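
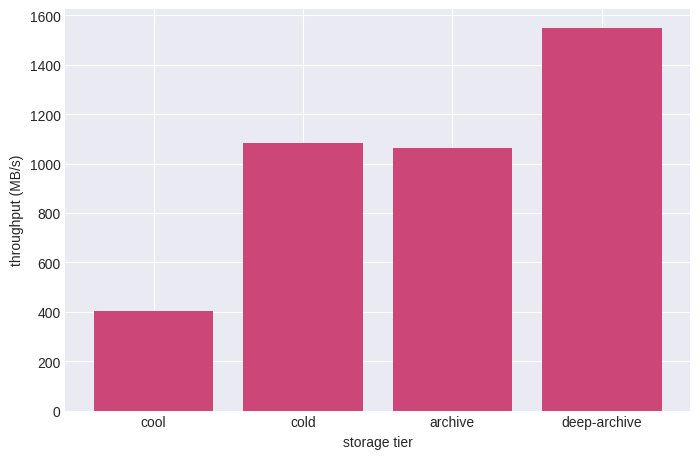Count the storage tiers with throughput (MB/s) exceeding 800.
3

Above 800: cold, archive, deep-archive.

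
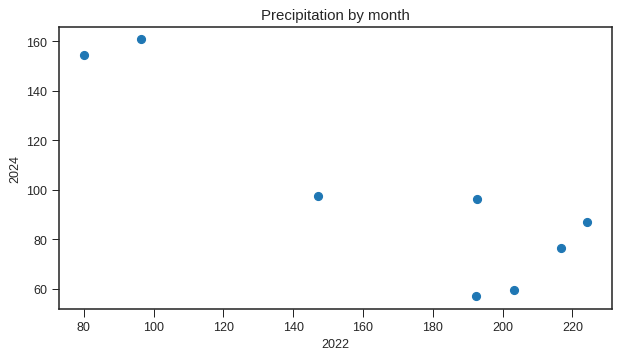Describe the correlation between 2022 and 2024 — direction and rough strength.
Points are negatively correlated; strong (|r| ≈ 0.9).

negative, strong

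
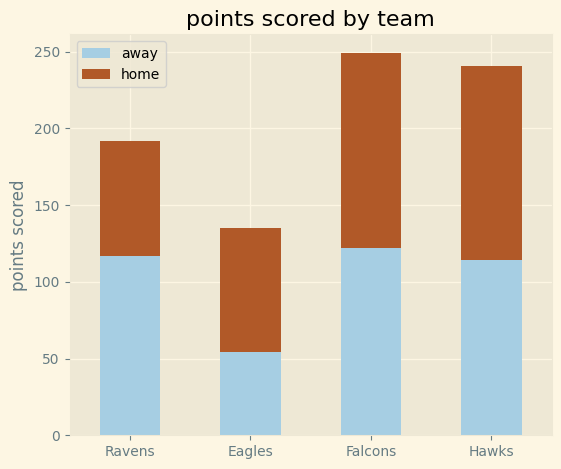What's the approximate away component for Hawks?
≈ 125

away top ≈ 125, bottom ≈ 0; segment ≈ 125.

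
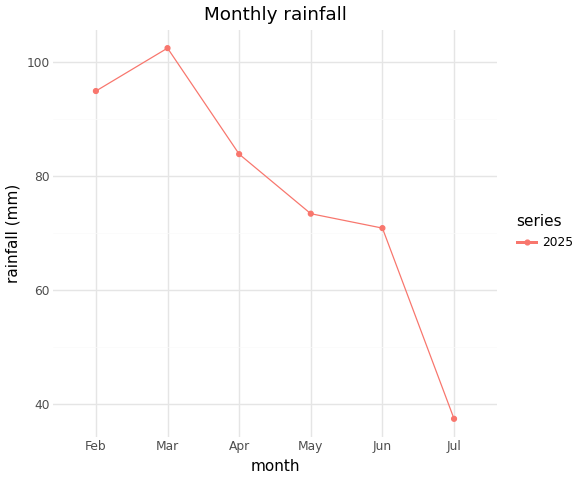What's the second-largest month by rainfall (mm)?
Top 3: Mar ≈ 100, Feb ≈ 90, Apr ≈ 80.

Feb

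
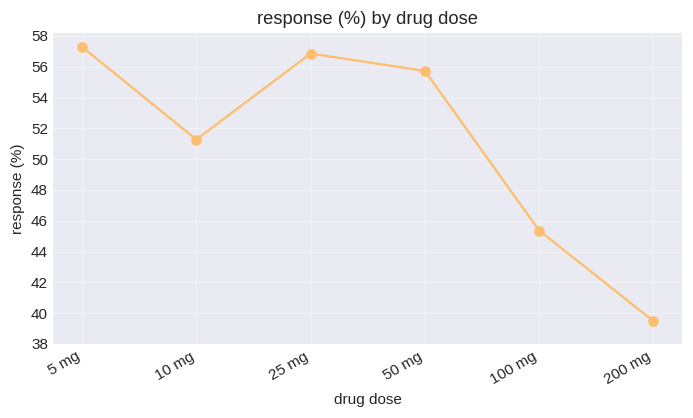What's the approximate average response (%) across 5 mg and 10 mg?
(58 + 52) / 2 ≈ 55.

≈ 55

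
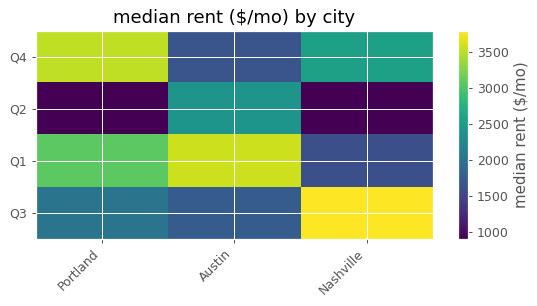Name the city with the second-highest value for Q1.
Top 3 for Q1: Austin ≈ 3500, Portland ≈ 3000, Nashville ≈ 1500.

Portland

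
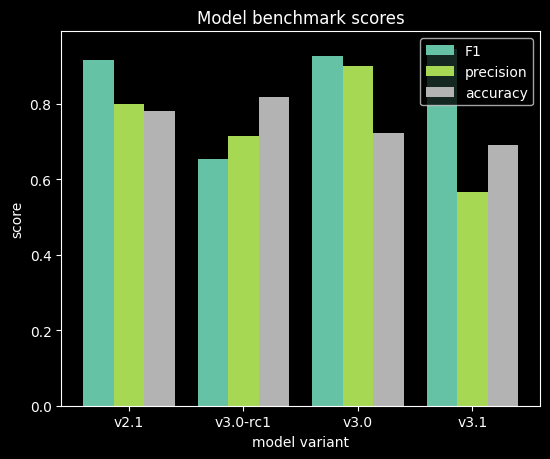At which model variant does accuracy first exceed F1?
v3.0-rc1

v2.1: accuracy ≈ 0.8 vs F1 ≈ 0.9 (not yet); v3.0-rc1: accuracy ≈ 0.8 vs F1 ≈ 0.7 (first crossover).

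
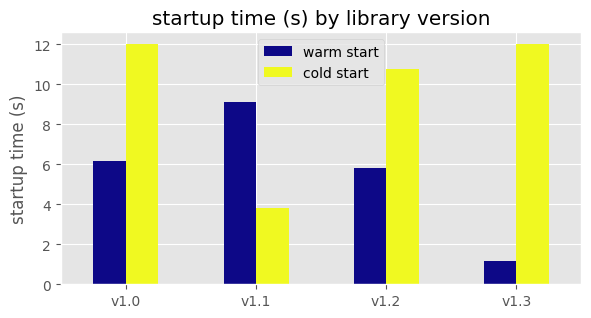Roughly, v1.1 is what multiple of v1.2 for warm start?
v1.1 ≈ 9, v1.2 ≈ 6; 9/6 ≈ 1.5.

≈ 1.5×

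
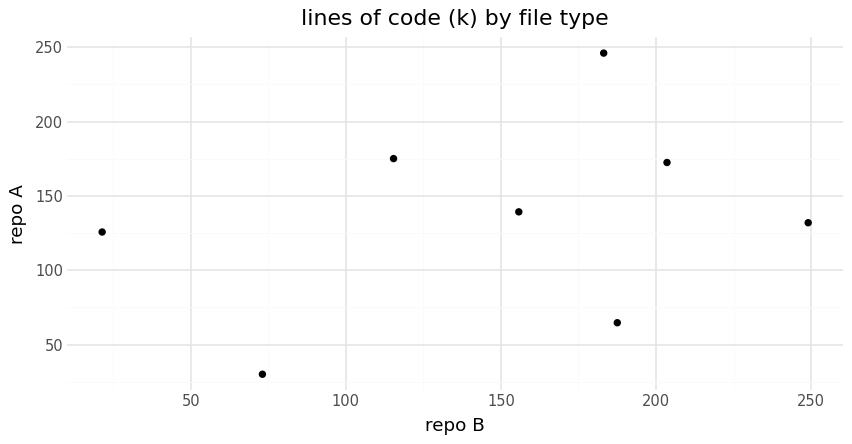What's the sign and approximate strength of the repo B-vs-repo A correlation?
positive, weak

Points are positively correlated; weak (|r| ≈ 0.3).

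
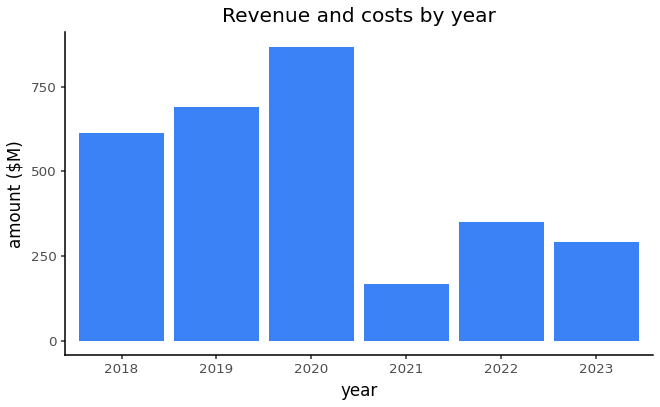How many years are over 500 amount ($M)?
Above 500: 2018, 2019, 2020.

3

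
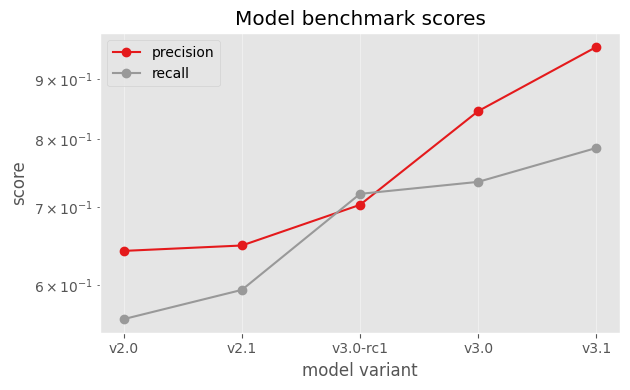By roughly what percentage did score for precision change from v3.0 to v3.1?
v3.0 ≈ 0.85, v3.1 ≈ 0.95; (0.95 − 0.85) / 0.85 ≈ +11.8%.

≈ +11.8%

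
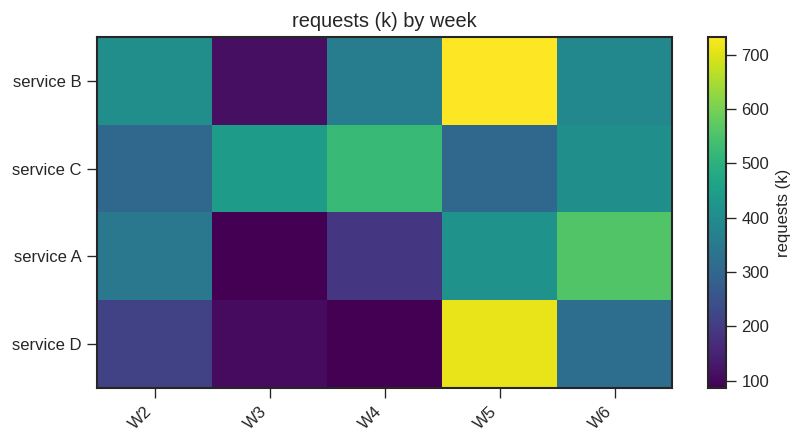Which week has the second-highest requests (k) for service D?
W6

Top 3 for service D: W5 ≈ 700, W6 ≈ 300, W2 ≈ 200.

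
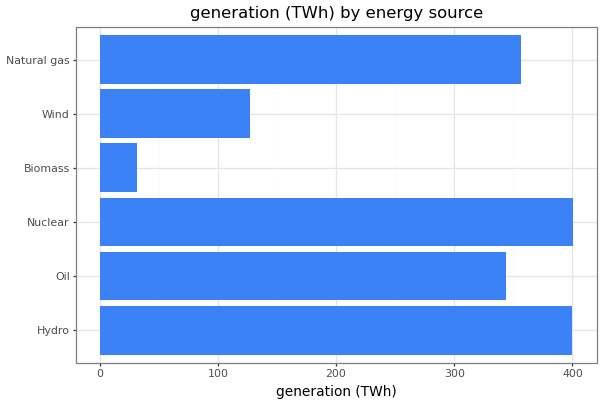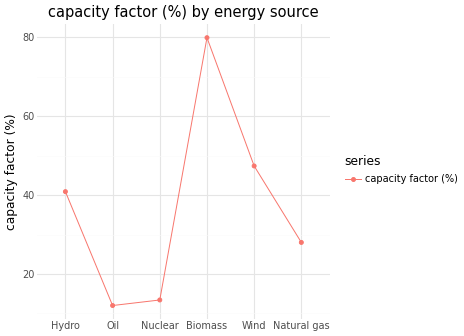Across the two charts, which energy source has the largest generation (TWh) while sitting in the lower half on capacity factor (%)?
Nuclear

Chart 2 median capacity factor (%) ≈ 30; below-median energy sources: Oil, Nuclear, Natural gas. Among those, Nuclear has the highest generation (TWh) (≈ 400).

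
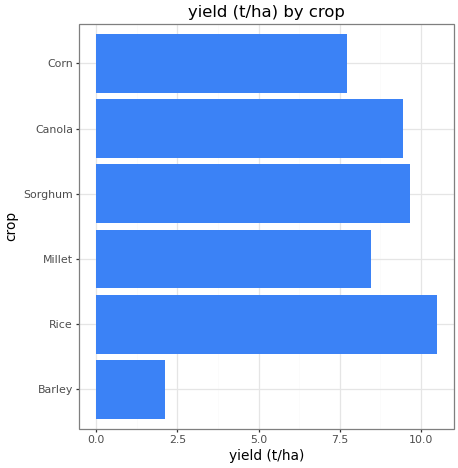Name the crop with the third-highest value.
Top 4: Rice ≈ 11, Sorghum ≈ 10, Canola ≈ 9, Millet ≈ 8.

Canola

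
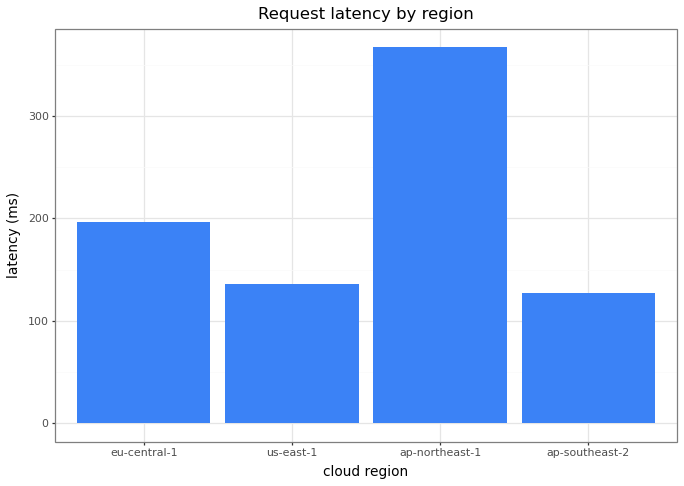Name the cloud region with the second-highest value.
eu-central-1

Top 3: ap-northeast-1 ≈ 350, eu-central-1 ≈ 200, us-east-1 ≈ 150.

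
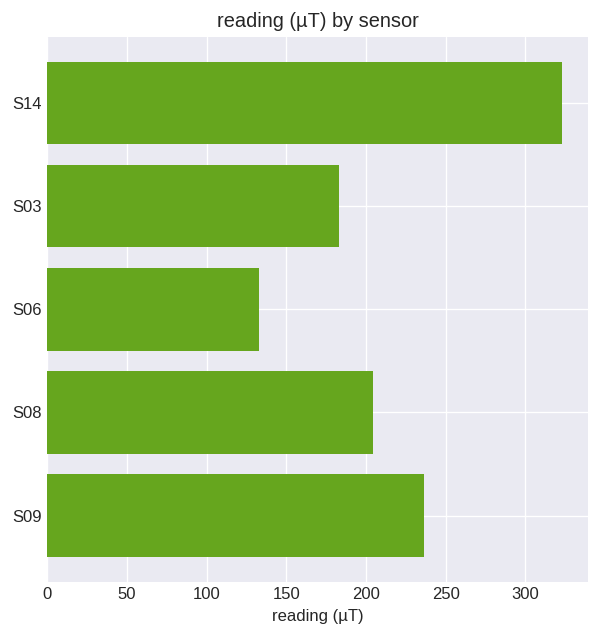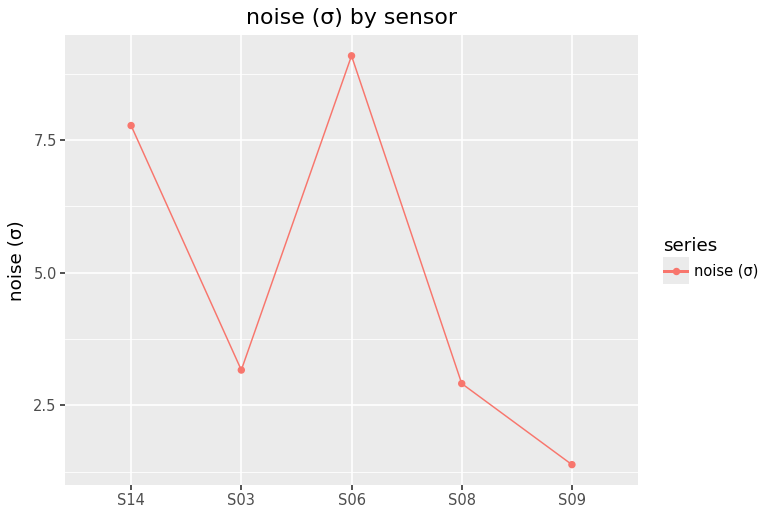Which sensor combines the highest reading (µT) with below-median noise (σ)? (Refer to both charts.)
Chart 2 median noise (σ) ≈ 3; below-median sensors: S08, S09. Among those, S09 has the highest reading (µT) (≈ 250).

S09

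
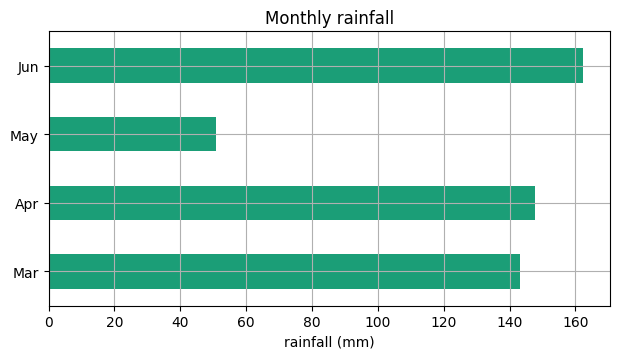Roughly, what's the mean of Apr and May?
≈ 100

(140 + 60) / 2 ≈ 100.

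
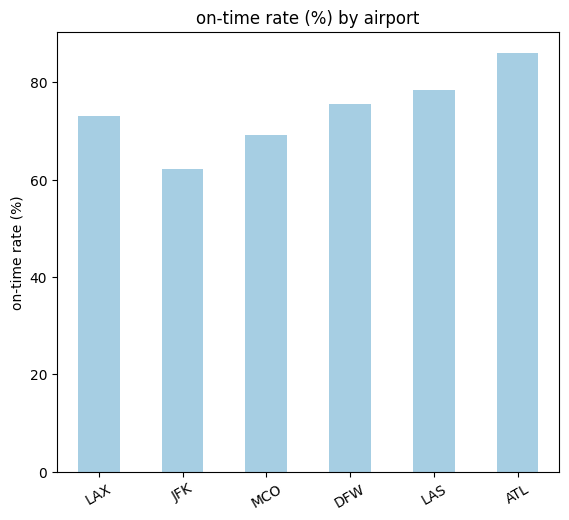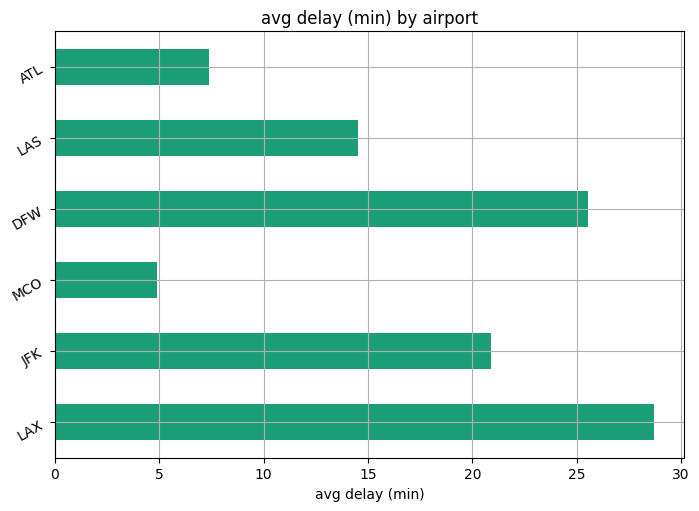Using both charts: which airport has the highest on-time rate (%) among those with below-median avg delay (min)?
Chart 2 median avg delay (min) ≈ 20; below-median airports: MCO, LAS, ATL. Among those, ATL has the highest on-time rate (%) (≈ 90).

ATL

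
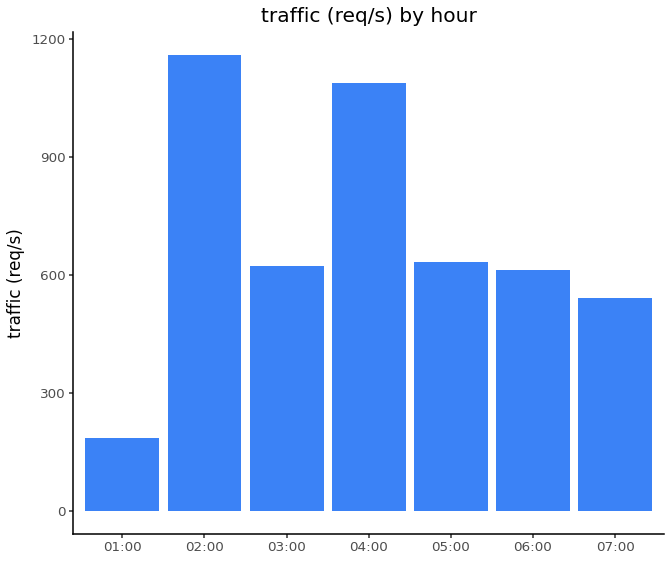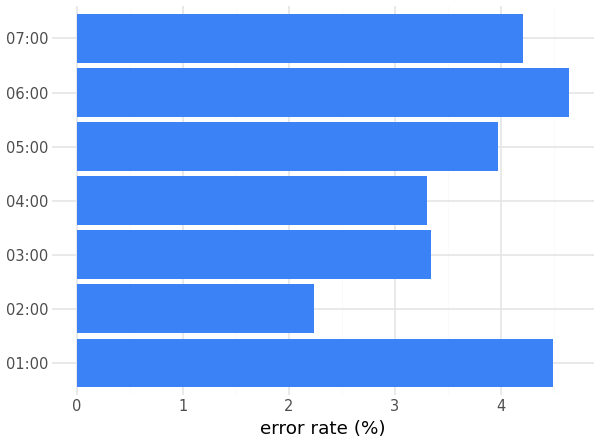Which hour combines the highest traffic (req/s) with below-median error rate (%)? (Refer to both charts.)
Chart 2 median error rate (%) ≈ 4; below-median hours: 02:00, 03:00, 04:00. Among those, 02:00 has the highest traffic (req/s) (≈ 1200).

02:00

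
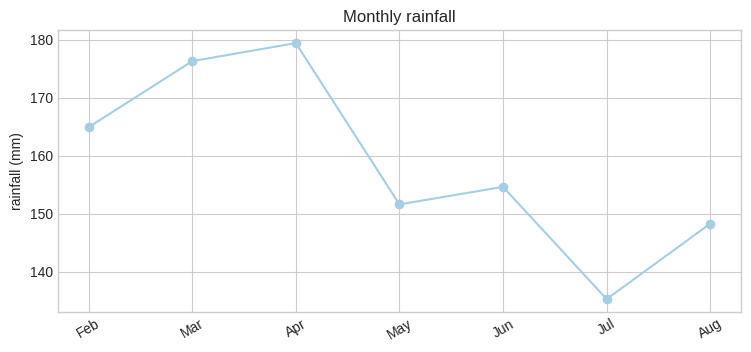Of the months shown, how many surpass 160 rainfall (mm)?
Above 160: Feb, Mar, Apr.

3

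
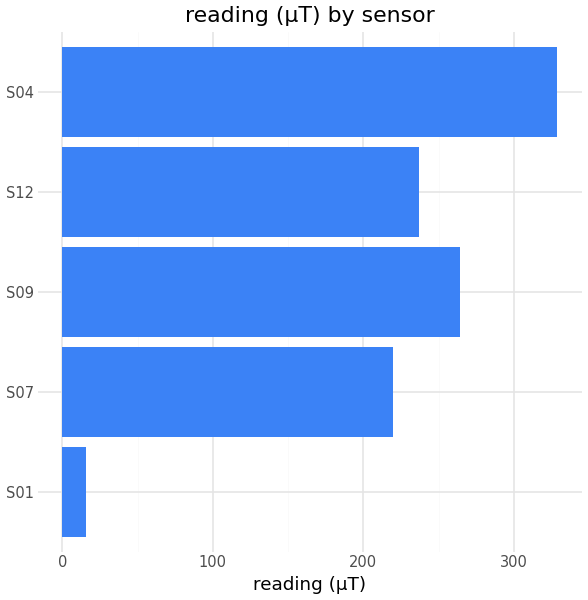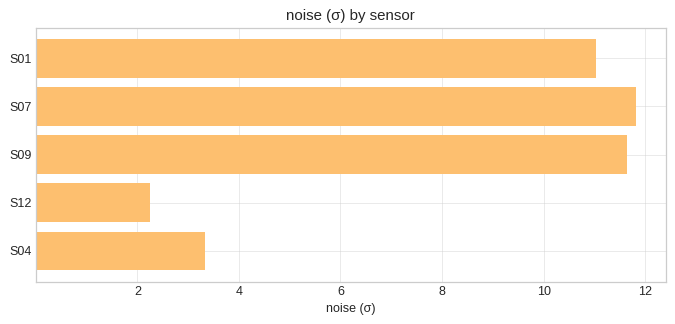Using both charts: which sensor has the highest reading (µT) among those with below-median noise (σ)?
S04

Chart 2 median noise (σ) ≈ 12; below-median sensors: S12, S04. Among those, S04 has the highest reading (µT) (≈ 350).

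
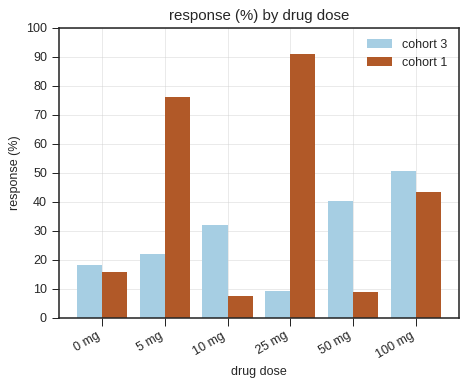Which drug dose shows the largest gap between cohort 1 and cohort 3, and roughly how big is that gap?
25 mg, ≈ 80 %

25 mg: cohort 1 ≈ 90, cohort 3 ≈ 10 → gap ≈ 80. Next-largest (5 mg) is only ≈ 60.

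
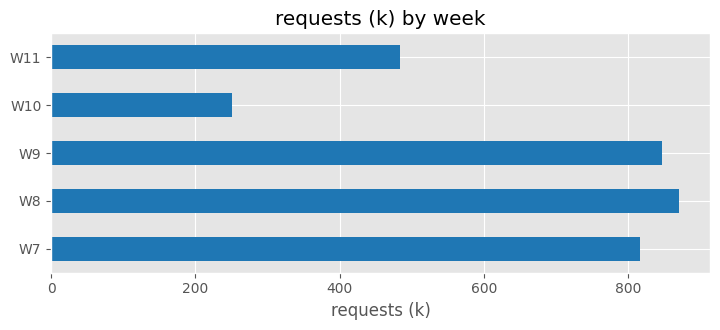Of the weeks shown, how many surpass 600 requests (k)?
3

Above 600: W7, W8, W9.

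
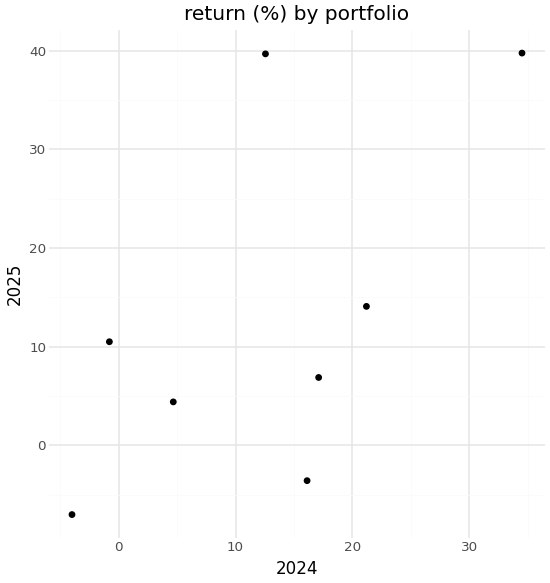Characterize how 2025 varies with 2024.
positive, moderate

Points are positively correlated; moderate (|r| ≈ 0.6).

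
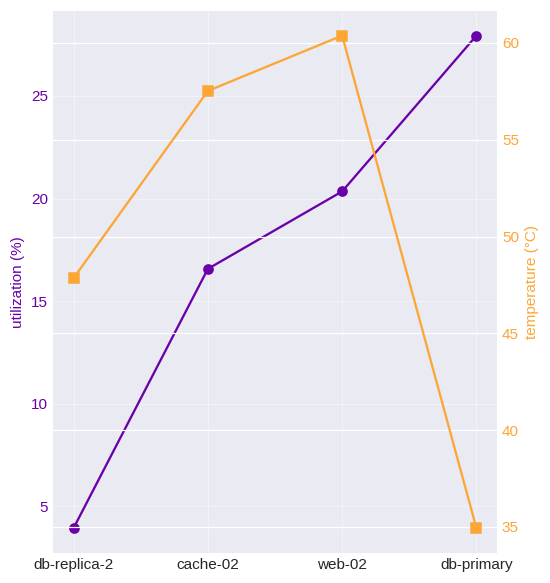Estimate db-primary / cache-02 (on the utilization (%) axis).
db-primary ≈ 28, cache-02 ≈ 16; 28/16 ≈ 1.75.

≈ 1.75×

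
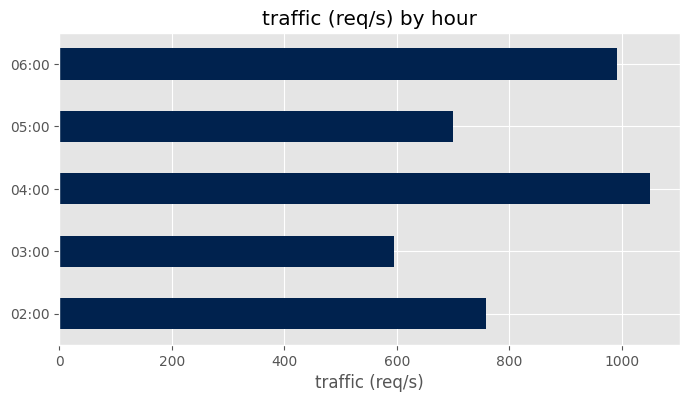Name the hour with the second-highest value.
Top 3: 04:00 ≈ 1100, 06:00 ≈ 1000, 02:00 ≈ 800.

06:00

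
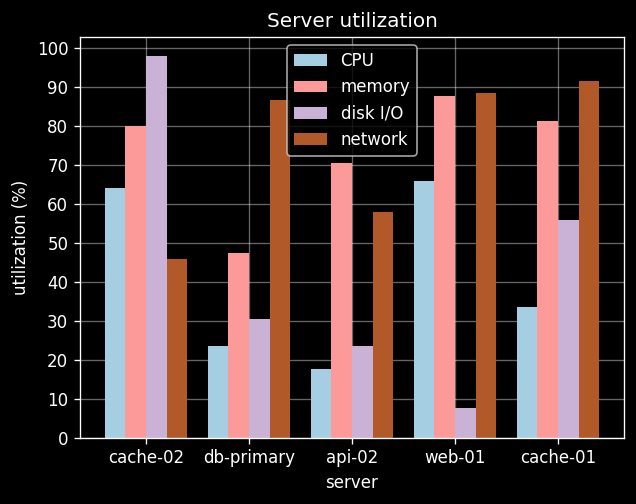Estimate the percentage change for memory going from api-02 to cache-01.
≈ +14.3%

api-02 ≈ 70, cache-01 ≈ 80; (80 − 70) / 70 ≈ +14.3%.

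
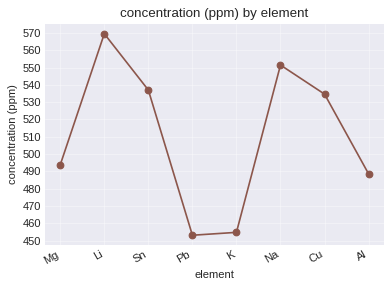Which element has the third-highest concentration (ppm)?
Sn

Top 4: Li ≈ 570, Na ≈ 550, Sn ≈ 540, Cu ≈ 530.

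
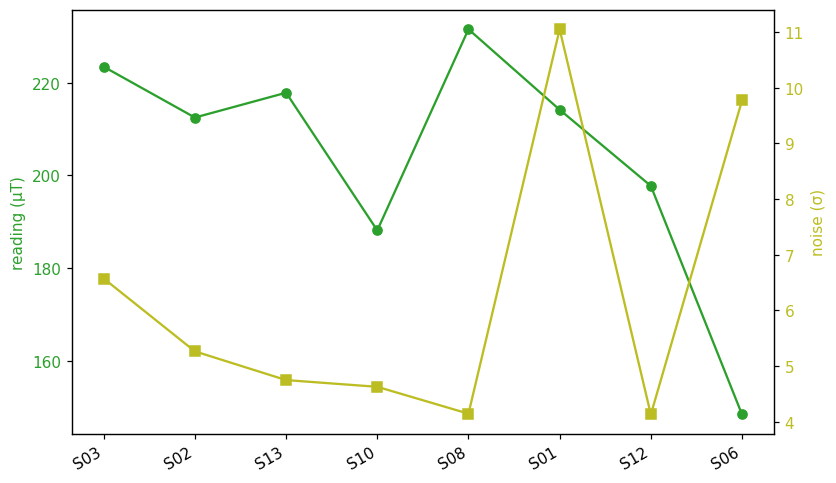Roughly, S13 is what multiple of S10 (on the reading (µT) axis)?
S13 ≈ 220, S10 ≈ 190; 220/190 ≈ 1.16.

≈ 1.16×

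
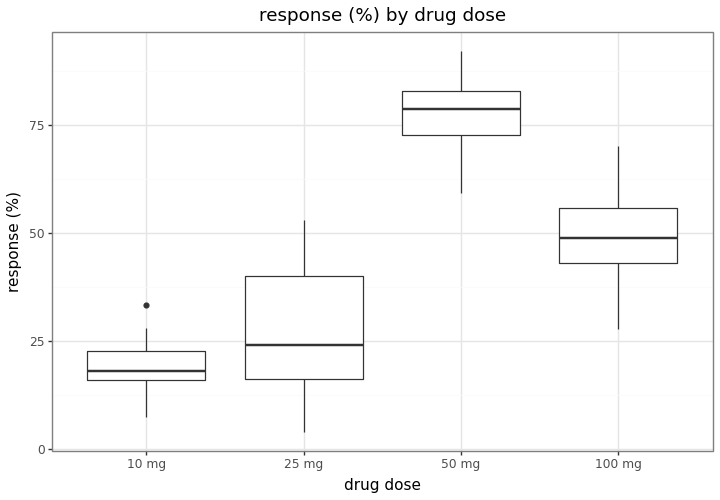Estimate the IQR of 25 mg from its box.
Q3 ≈ 40, Q1 ≈ 20; IQR ≈ 20.

≈ 20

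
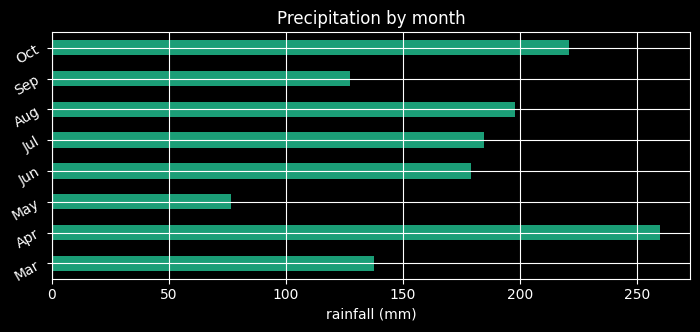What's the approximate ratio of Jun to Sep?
Jun ≈ 175, Sep ≈ 125; 175/125 ≈ 1.4.

≈ 1.4×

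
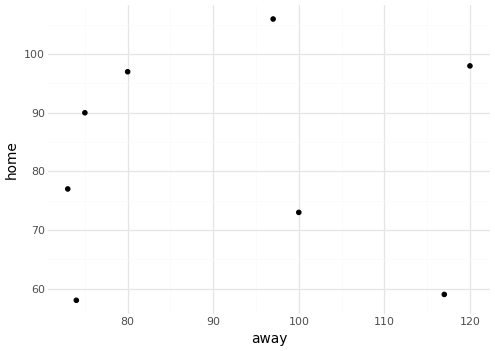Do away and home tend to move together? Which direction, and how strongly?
no clear correlation

Points are roughly uncorrelated; weak (|r| ≈ 0.1).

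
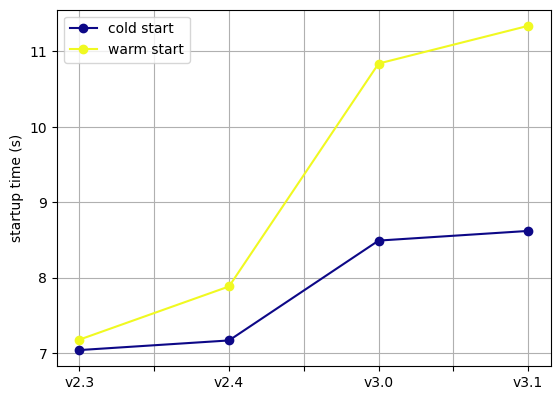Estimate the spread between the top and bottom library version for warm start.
Max v3.1 ≈ 11.5, min v2.3 ≈ 7.0; range ≈ 4.5.

≈ 4.5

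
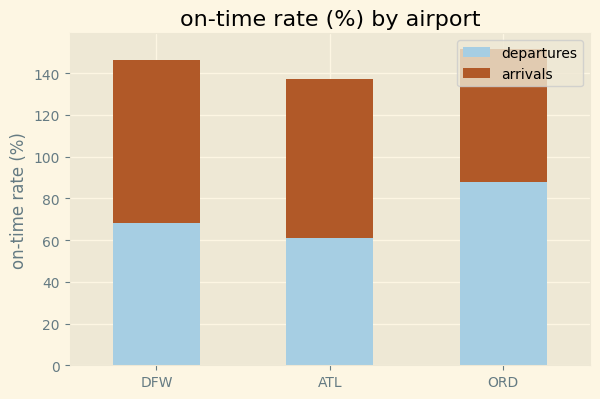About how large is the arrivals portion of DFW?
≈ 80

arrivals top ≈ 140, bottom ≈ 60; segment ≈ 80.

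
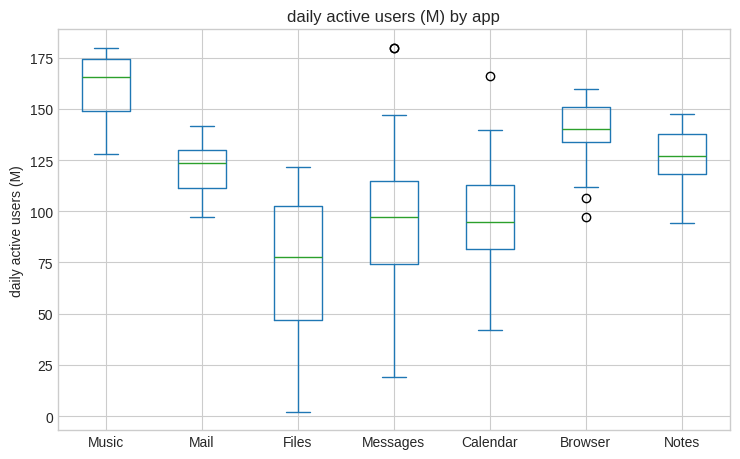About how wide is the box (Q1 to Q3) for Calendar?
≈ 30

Q3 ≈ 110, Q1 ≈ 80; IQR ≈ 30.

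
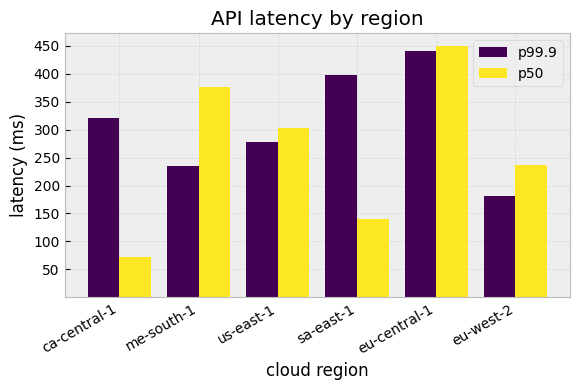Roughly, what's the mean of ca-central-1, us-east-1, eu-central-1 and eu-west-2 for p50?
≈ 262

(50 + 300 + 450 + 250) / 4 ≈ 262.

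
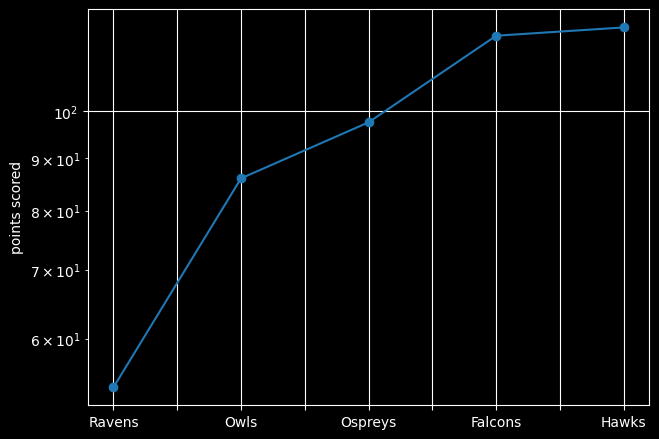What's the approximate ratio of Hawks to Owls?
Hawks ≈ 120, Owls ≈ 90; 120/90 ≈ 1.33.

≈ 1.33×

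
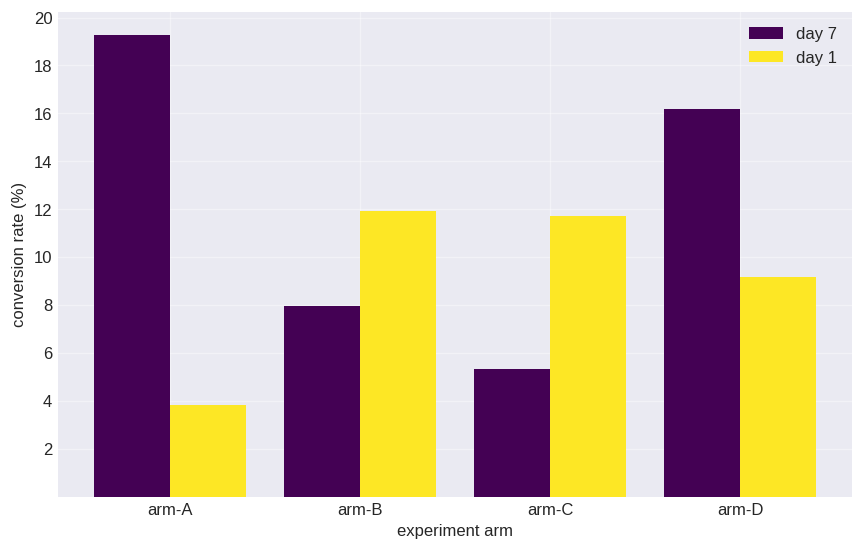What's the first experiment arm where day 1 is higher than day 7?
arm-A: day 1 ≈ 4 vs day 7 ≈ 20 (not yet); arm-B: day 1 ≈ 12 vs day 7 ≈ 8 (first crossover).

arm-B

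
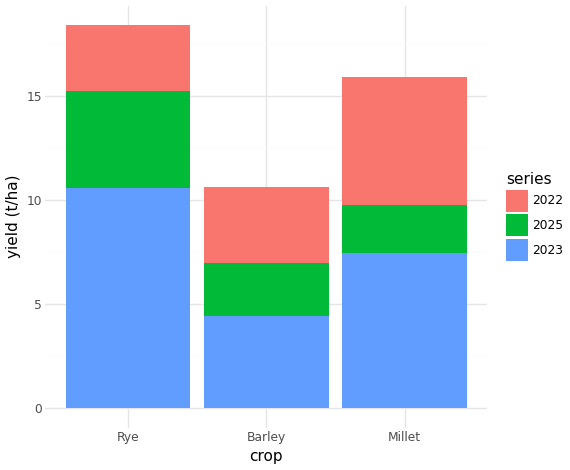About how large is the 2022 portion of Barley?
2022 top ≈ 10, bottom ≈ 6; segment ≈ 4.

≈ 4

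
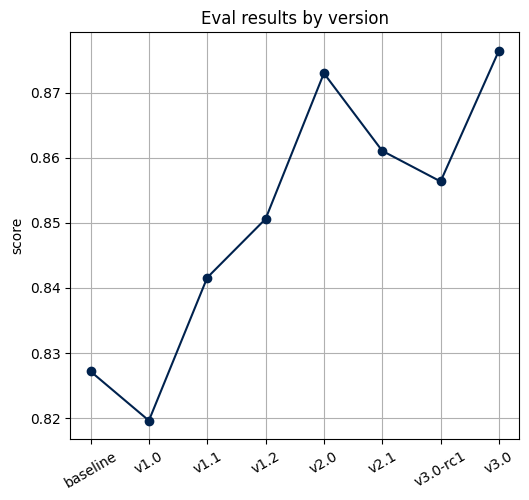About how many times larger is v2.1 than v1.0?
≈ 1.05×

v2.1 ≈ 0.86, v1.0 ≈ 0.82; 0.86/0.82 ≈ 1.05.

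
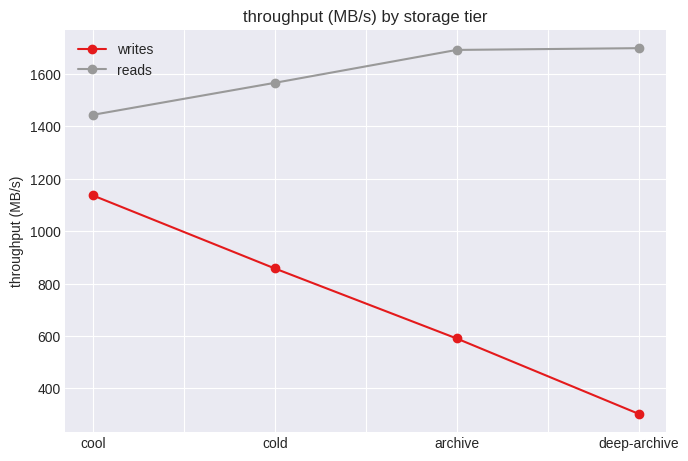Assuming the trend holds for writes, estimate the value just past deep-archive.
≈ 200

Last three: 800, 600, 400 → slope ≈ -200/step → next ≈ 200.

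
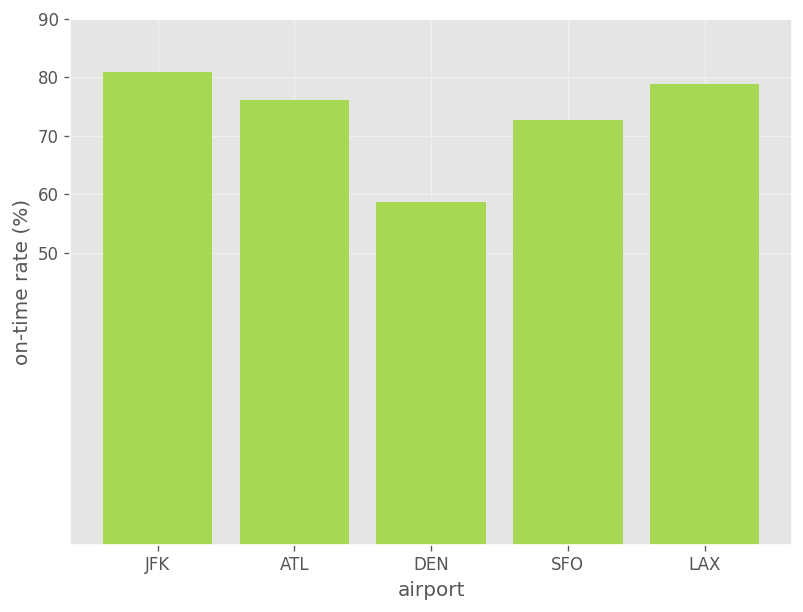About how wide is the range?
≈ 20

Max JFK ≈ 80, min DEN ≈ 60; range ≈ 20.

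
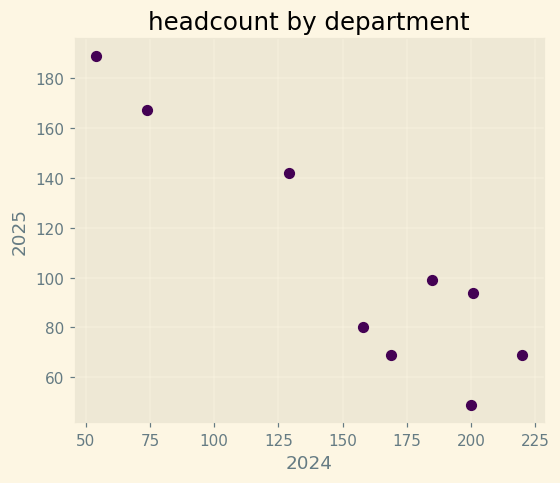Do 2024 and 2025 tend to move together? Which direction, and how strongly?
Points are negatively correlated; strong (|r| ≈ 0.9).

negative, strong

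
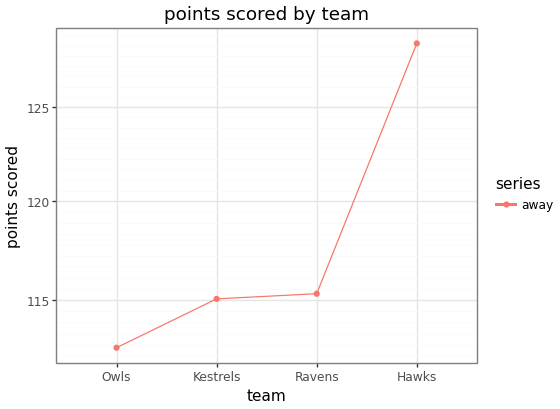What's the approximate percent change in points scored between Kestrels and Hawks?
≈ +10.3%

Kestrels ≈ 116, Hawks ≈ 128; (128 − 116) / 116 ≈ +10.3%.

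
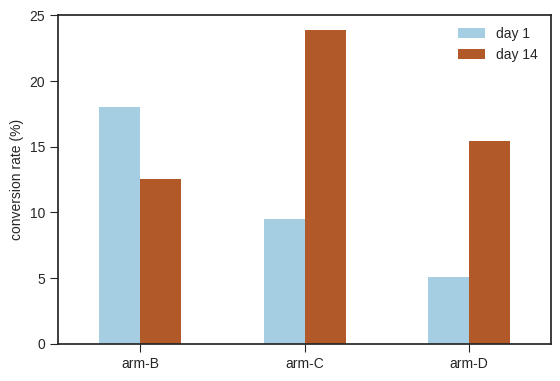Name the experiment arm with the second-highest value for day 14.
Top 3 for day 14: arm-C ≈ 24, arm-D ≈ 16, arm-B ≈ 12.

arm-D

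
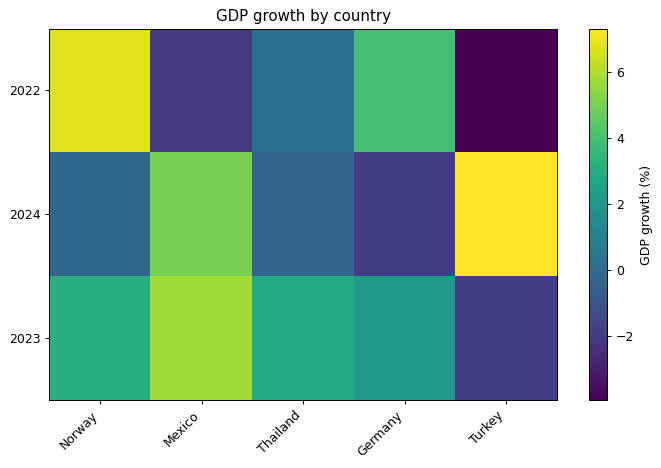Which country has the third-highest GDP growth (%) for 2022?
Thailand

Top 4 for 2022: Norway ≈ 7, Germany ≈ 4, Thailand ≈ 0, Mexico ≈ -2.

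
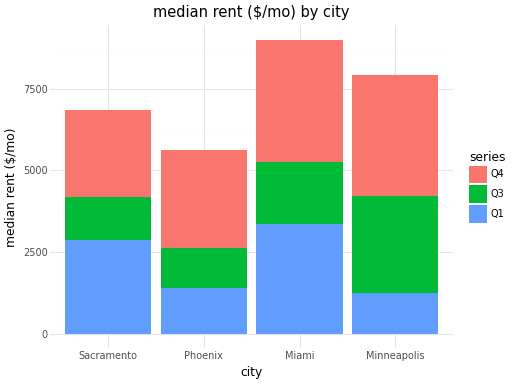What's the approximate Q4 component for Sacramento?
Q4 top ≈ 7000, bottom ≈ 4000; segment ≈ 3000.

≈ 3000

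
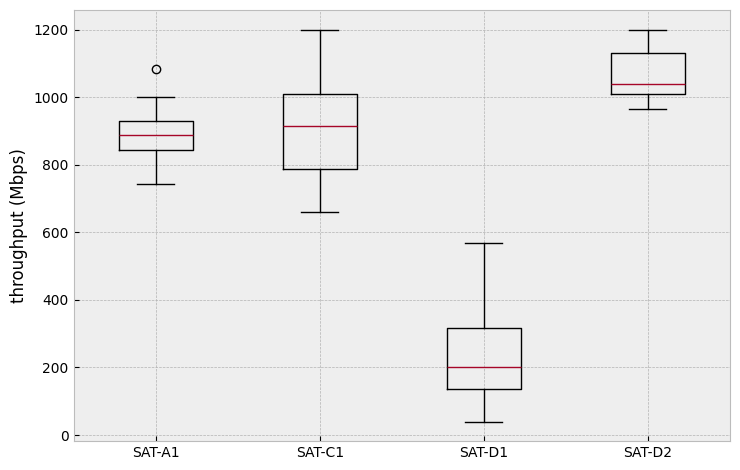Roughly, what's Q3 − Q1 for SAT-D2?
≈ 100

Q3 ≈ 1100, Q1 ≈ 1000; IQR ≈ 100.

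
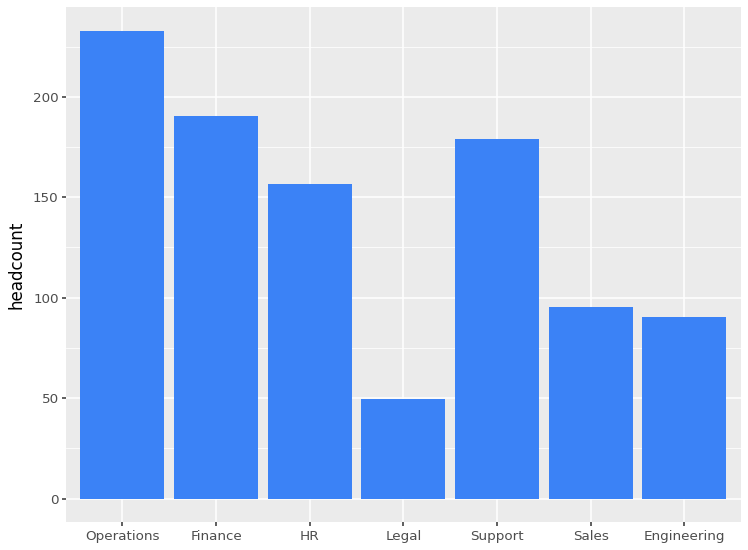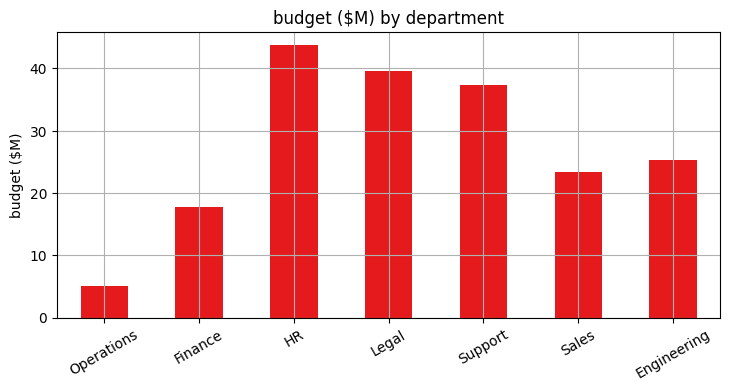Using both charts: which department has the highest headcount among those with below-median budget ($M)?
Chart 2 median budget ($M) ≈ 25; below-median departments: Operations, Finance, Sales. Among those, Operations has the highest headcount (≈ 225).

Operations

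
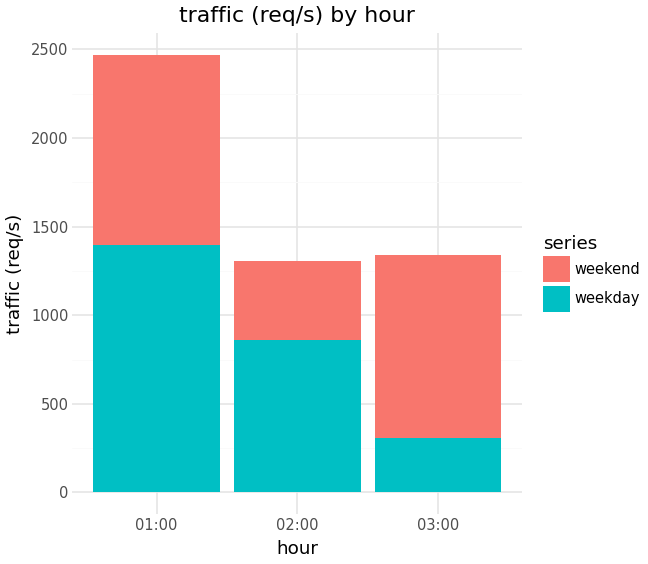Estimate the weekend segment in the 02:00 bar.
weekend top ≈ 1500, bottom ≈ 1000; segment ≈ 500.

≈ 500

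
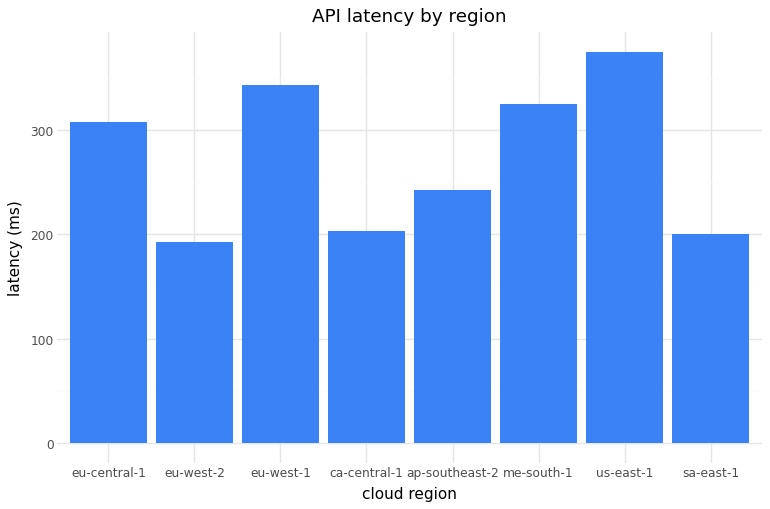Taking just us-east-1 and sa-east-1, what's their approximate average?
(350 + 200) / 2 ≈ 275.

≈ 275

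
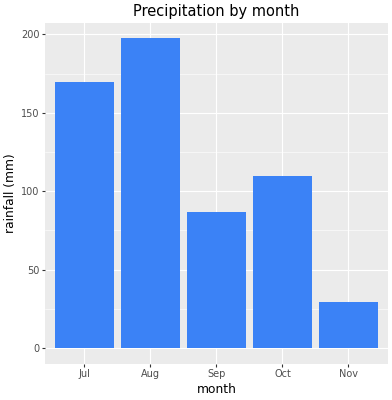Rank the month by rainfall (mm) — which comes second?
Jul

Top 3: Aug ≈ 200, Jul ≈ 160, Oct ≈ 100.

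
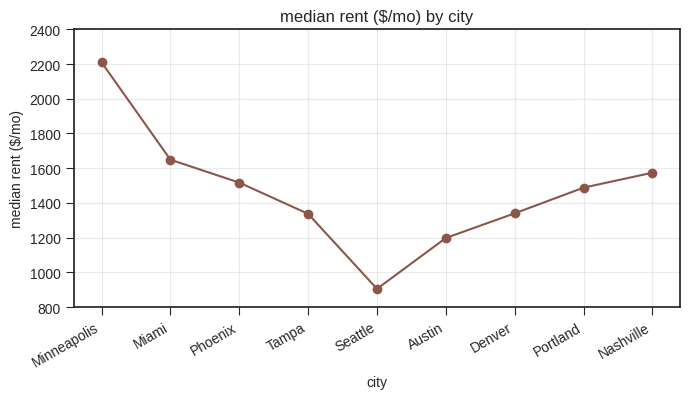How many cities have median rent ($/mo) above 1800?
Above 1800: Minneapolis.

1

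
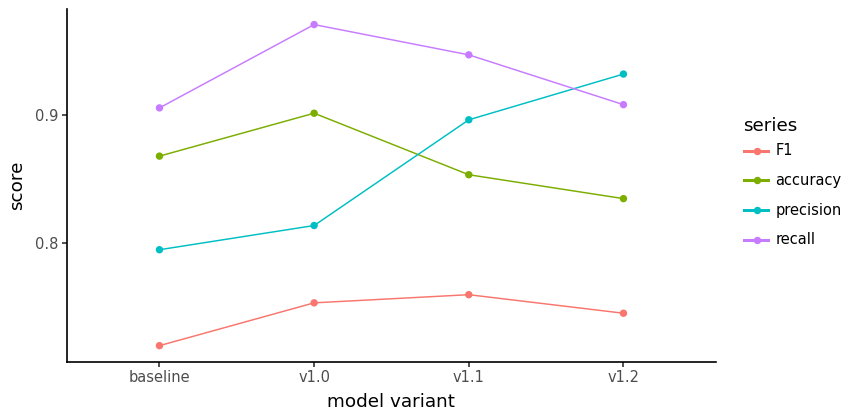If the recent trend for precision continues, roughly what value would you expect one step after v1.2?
≈ 1.025

Last three: 0.80, 0.90, 0.95 → slope ≈ 0.075/step → next ≈ 1.025.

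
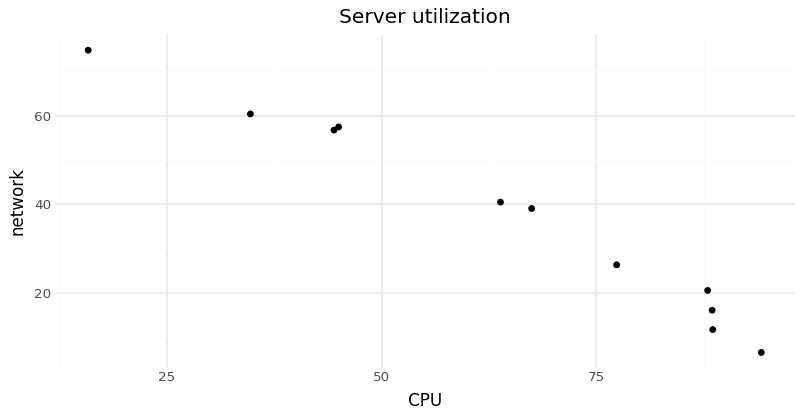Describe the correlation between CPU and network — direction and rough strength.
negative, strong

Points are negatively correlated; strong (|r| ≈ 1.0).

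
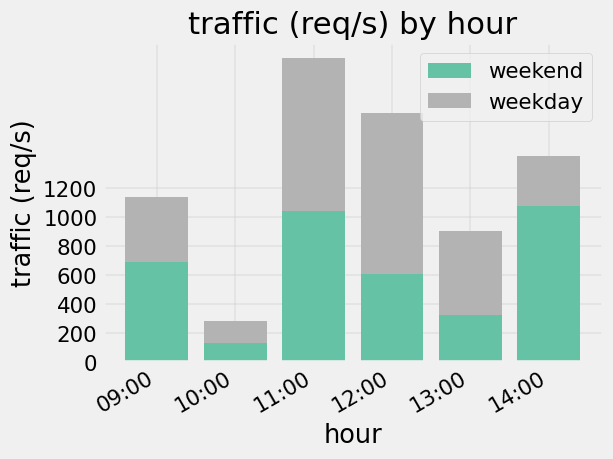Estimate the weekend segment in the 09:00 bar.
≈ 600

weekend top ≈ 600, bottom ≈ 0; segment ≈ 600.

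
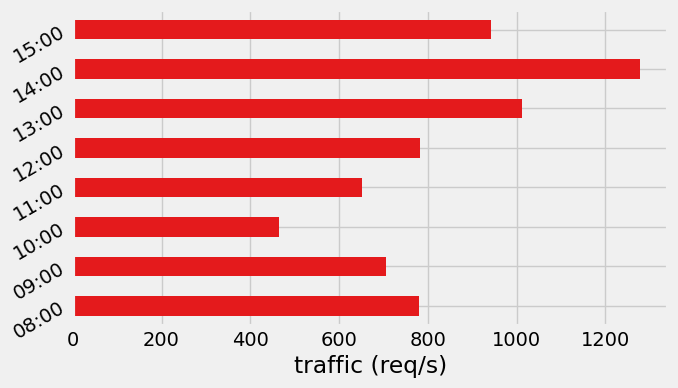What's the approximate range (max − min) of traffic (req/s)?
≈ 800

Max 14:00 ≈ 1200, min 10:00 ≈ 400; range ≈ 800.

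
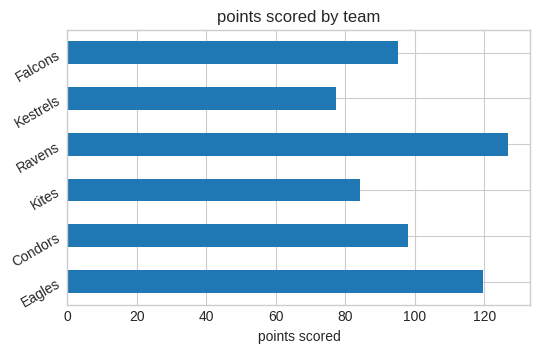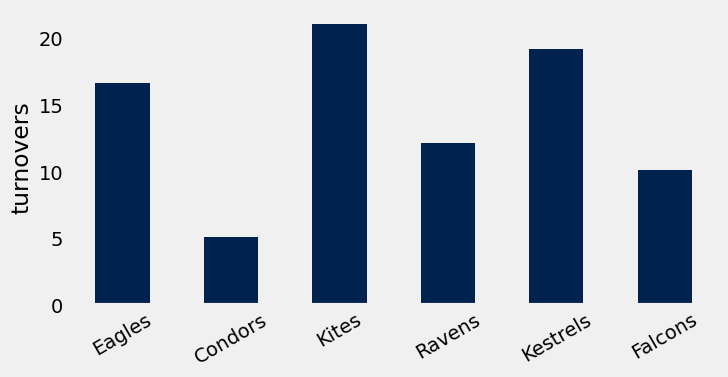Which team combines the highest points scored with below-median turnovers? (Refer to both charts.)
Ravens

Chart 2 median turnovers ≈ 14; below-median teams: Condors, Ravens, Falcons. Among those, Ravens has the highest points scored (≈ 120).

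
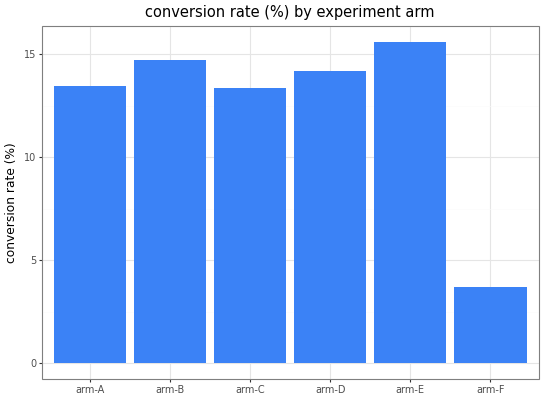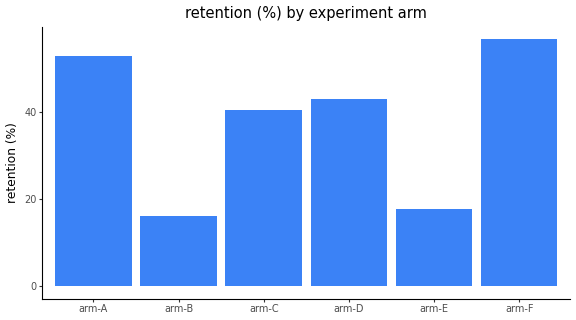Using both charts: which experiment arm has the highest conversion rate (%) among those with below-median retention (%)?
arm-E

Chart 2 median retention (%) ≈ 40; below-median experiment arms: arm-B, arm-C, arm-E. Among those, arm-E has the highest conversion rate (%) (≈ 16).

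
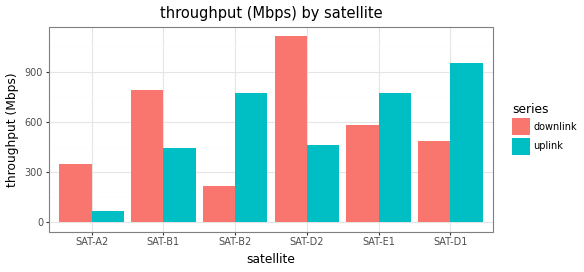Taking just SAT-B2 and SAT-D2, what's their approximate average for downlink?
(200 + 1100) / 2 ≈ 650.

≈ 650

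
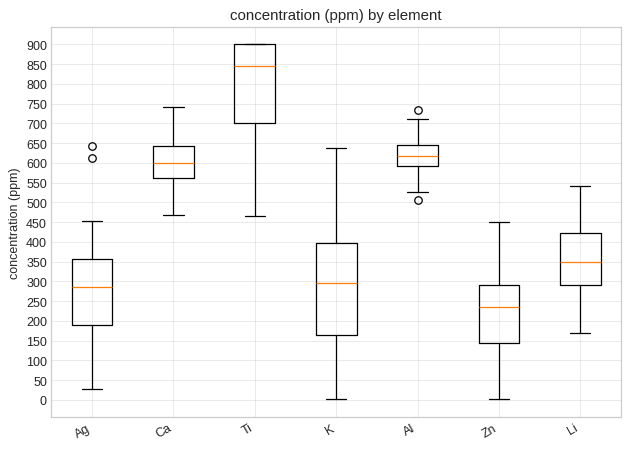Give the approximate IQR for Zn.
≈ 150

Q3 ≈ 300, Q1 ≈ 150; IQR ≈ 150.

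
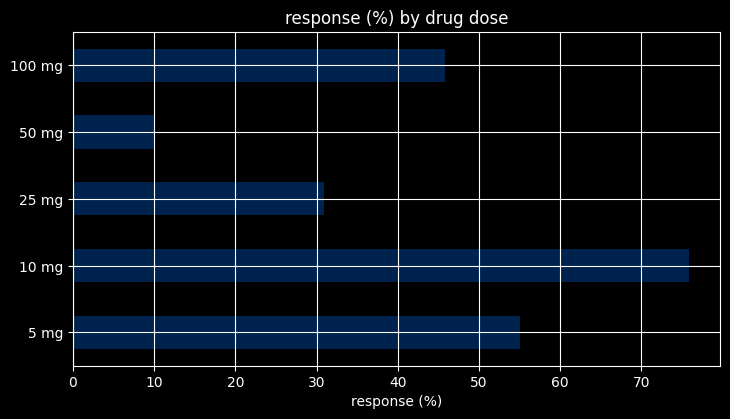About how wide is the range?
Max 10 mg ≈ 80, min 50 mg ≈ 10; range ≈ 70.

≈ 70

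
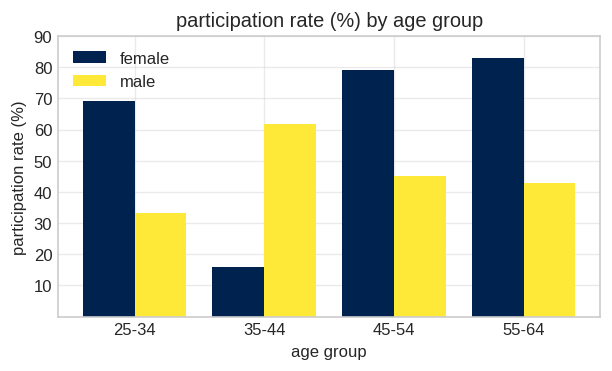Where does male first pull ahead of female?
35-44

25-34: male ≈ 30 vs female ≈ 70 (not yet); 35-44: male ≈ 60 vs female ≈ 20 (first crossover).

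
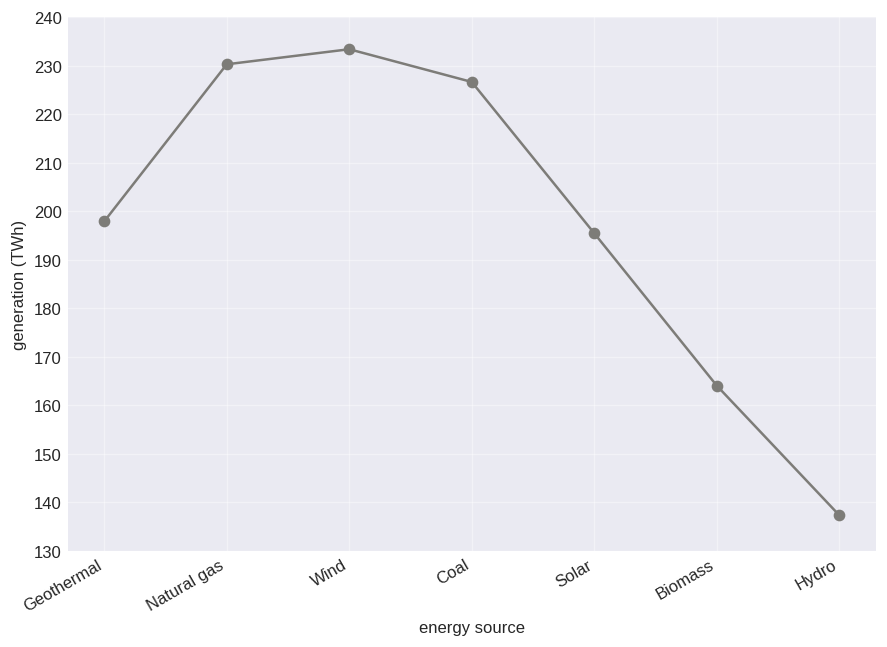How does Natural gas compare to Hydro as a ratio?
Natural gas ≈ 230, Hydro ≈ 140; 230/140 ≈ 1.64.

≈ 1.64×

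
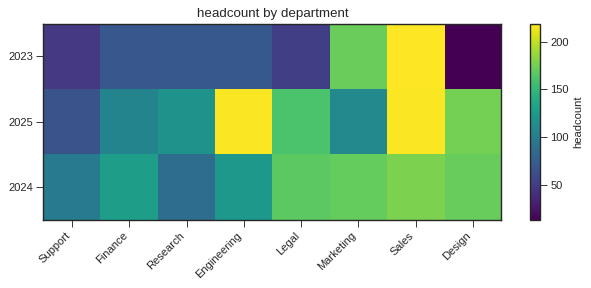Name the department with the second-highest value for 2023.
Marketing

Top 3 for 2023: Sales ≈ 220, Marketing ≈ 180, Engineering ≈ 80.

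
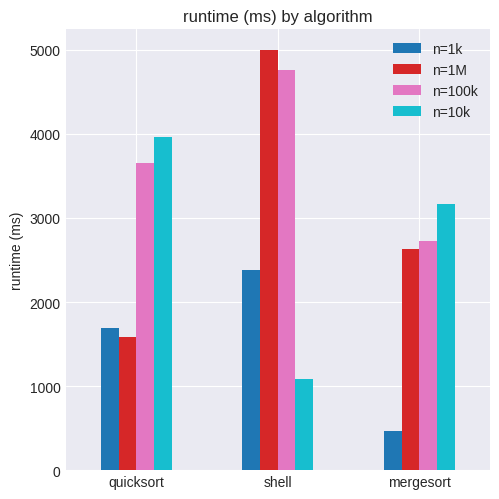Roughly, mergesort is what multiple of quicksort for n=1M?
≈ 1.67×

mergesort ≈ 2500, quicksort ≈ 1500; 2500/1500 ≈ 1.67.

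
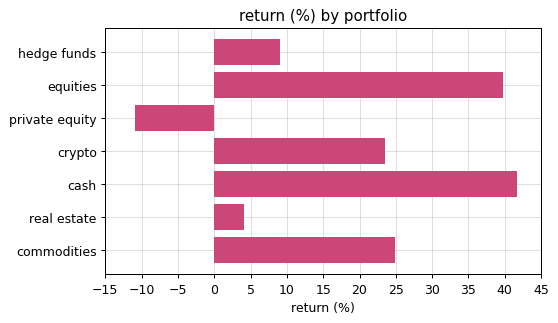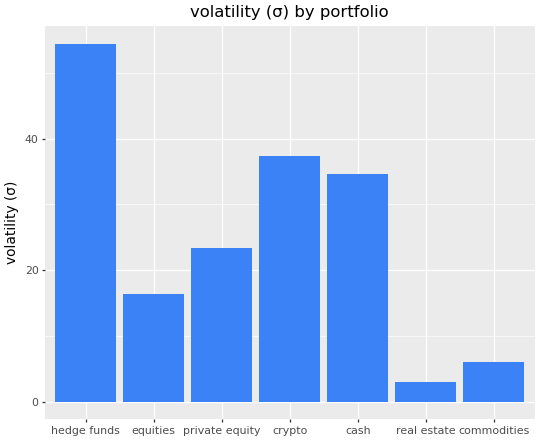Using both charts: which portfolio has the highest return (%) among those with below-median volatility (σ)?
Chart 2 median volatility (σ) ≈ 25; below-median portfolios: equities, real estate, commodities. Among those, equities has the highest return (%) (≈ 40).

equities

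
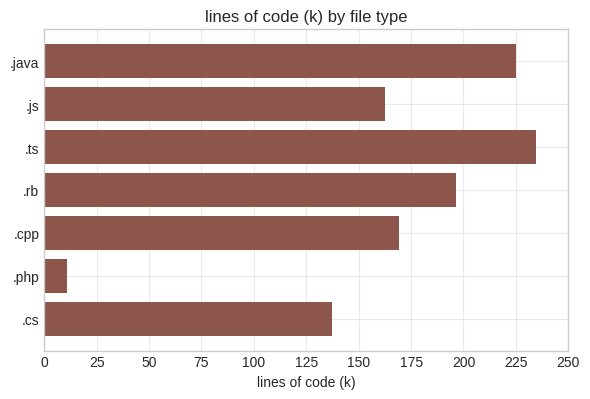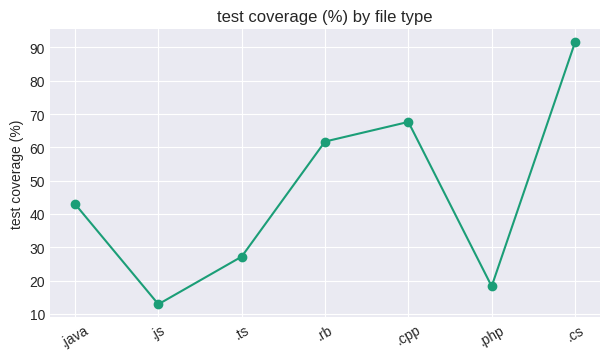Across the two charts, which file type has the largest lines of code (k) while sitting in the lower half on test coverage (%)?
.ts

Chart 2 median test coverage (%) ≈ 40; below-median file types: .js, .ts, .php. Among those, .ts has the highest lines of code (k) (≈ 225).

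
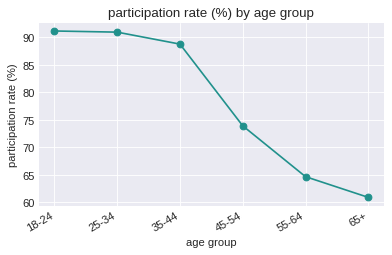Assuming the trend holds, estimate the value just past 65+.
Last three: 75, 65, 60 → slope ≈ -7.5/step → next ≈ 52.5.

≈ 52.5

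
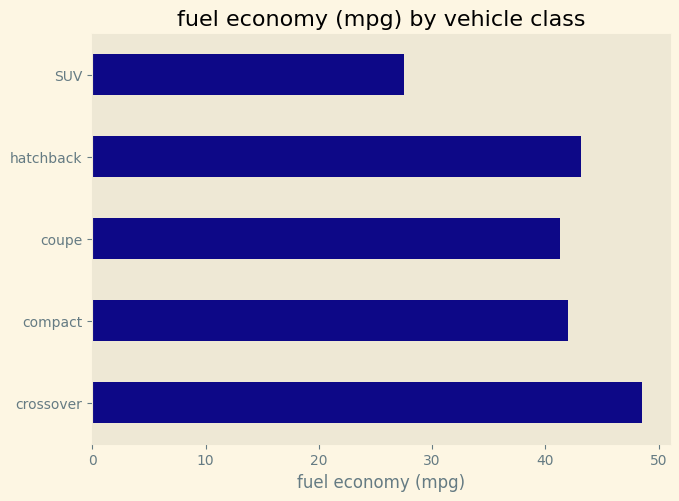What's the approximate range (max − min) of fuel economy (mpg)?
Max crossover ≈ 50, min SUV ≈ 25; range ≈ 25.

≈ 25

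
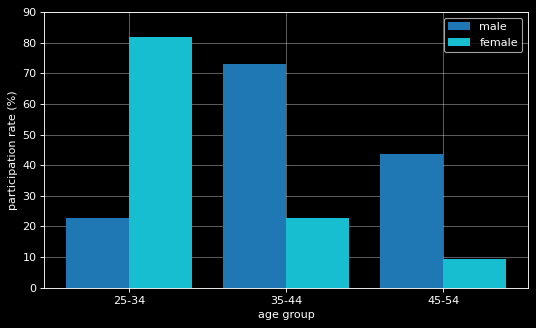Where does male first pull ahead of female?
35-44

25-34: male ≈ 20 vs female ≈ 80 (not yet); 35-44: male ≈ 70 vs female ≈ 20 (first crossover).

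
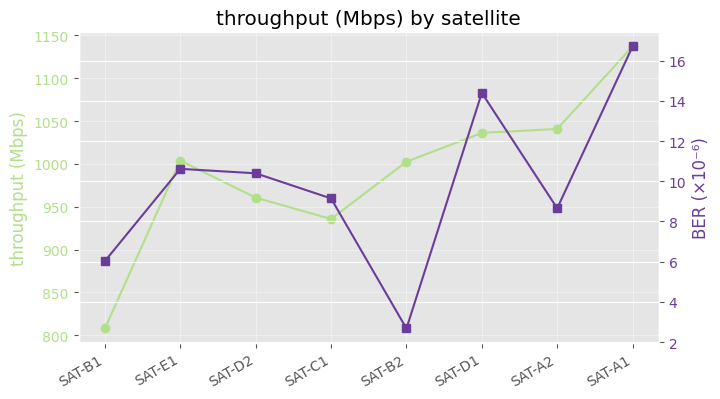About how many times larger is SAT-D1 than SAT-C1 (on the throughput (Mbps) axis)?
≈ 1.11×

SAT-D1 ≈ 1050, SAT-C1 ≈ 950; 1050/950 ≈ 1.11.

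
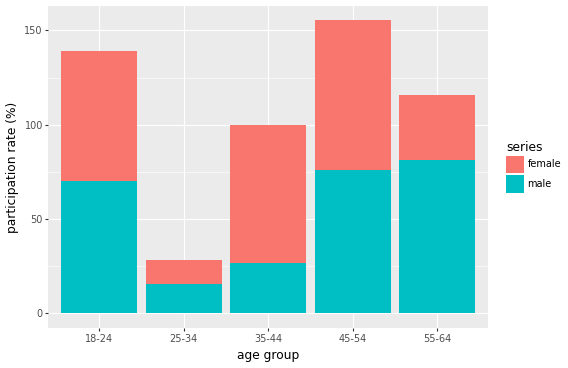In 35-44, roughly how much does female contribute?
female top ≈ 100, bottom ≈ 20; segment ≈ 80.

≈ 80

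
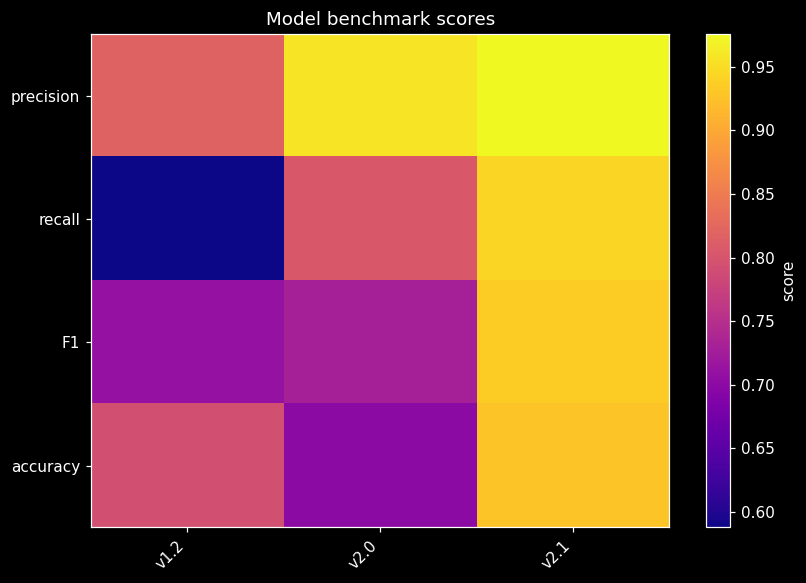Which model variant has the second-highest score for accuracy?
Top 3 for accuracy: v2.1 ≈ 0.95, v1.2 ≈ 0.80, v2.0 ≈ 0.70.

v1.2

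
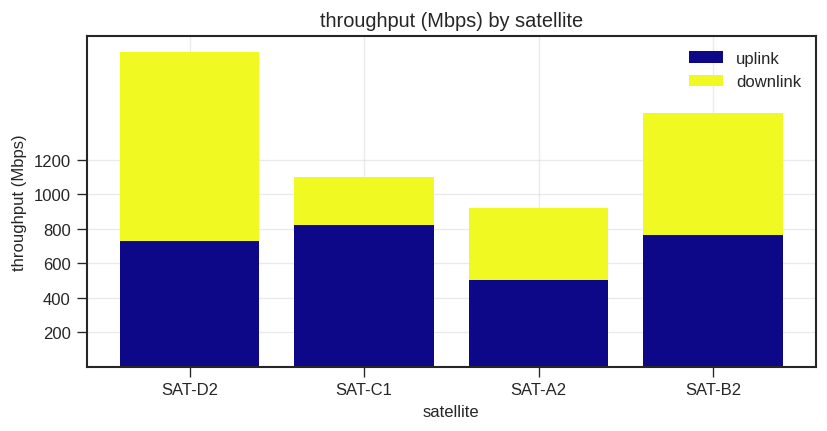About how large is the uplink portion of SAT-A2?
≈ 600

uplink top ≈ 600, bottom ≈ 0; segment ≈ 600.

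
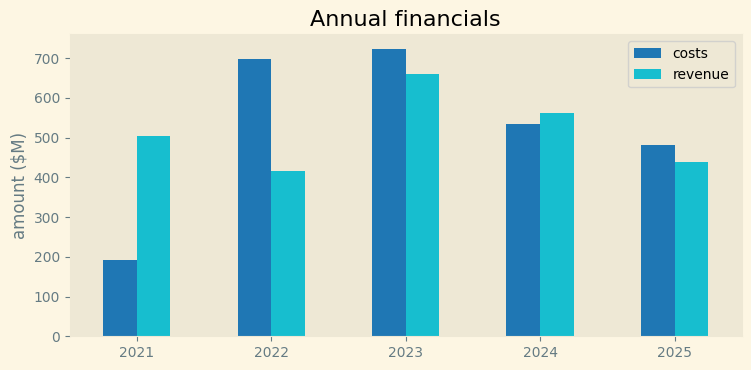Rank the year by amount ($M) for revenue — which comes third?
Top 4 for revenue: 2023 ≈ 700, 2024 ≈ 600, 2021 ≈ 500, 2025 ≈ 400.

2021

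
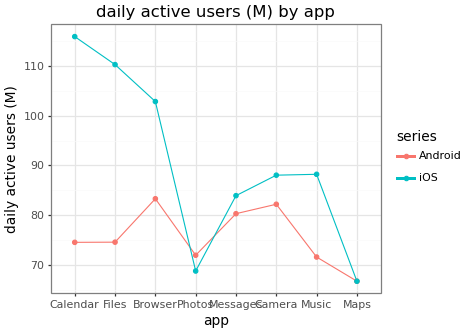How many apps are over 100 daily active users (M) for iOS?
3

Above 100: Calendar, Files, Browser.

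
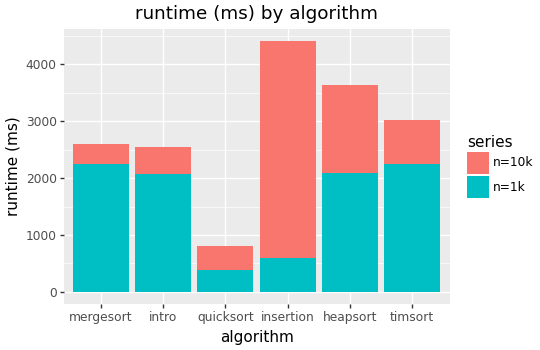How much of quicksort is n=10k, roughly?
n=10k top ≈ 1000, bottom ≈ 500; segment ≈ 500.

≈ 500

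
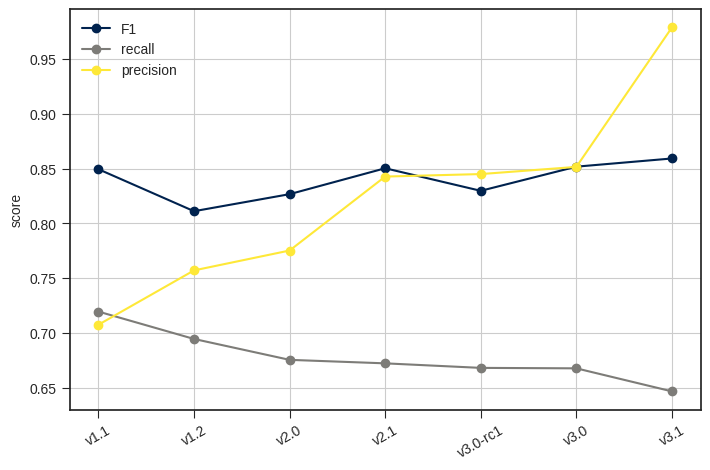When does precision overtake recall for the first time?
v1.1: precision ≈ 0.70 vs recall ≈ 0.70 (not yet); v1.2: precision ≈ 0.75 vs recall ≈ 0.70 (first crossover).

v1.2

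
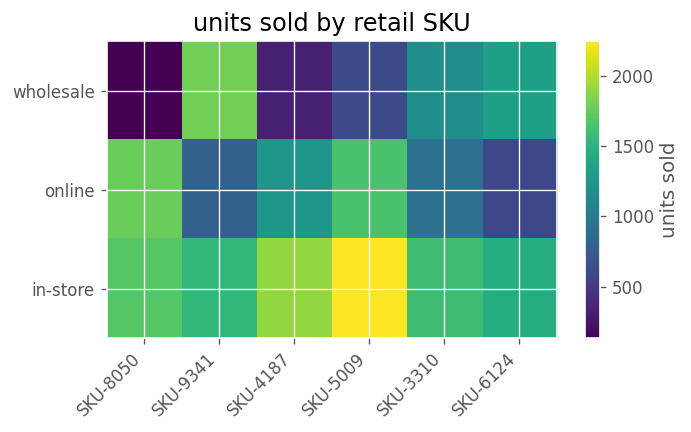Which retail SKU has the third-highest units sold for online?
SKU-4187

Top 4 for online: SKU-8050 ≈ 1800, SKU-5009 ≈ 1600, SKU-4187 ≈ 1200, SKU-3310 ≈ 1000.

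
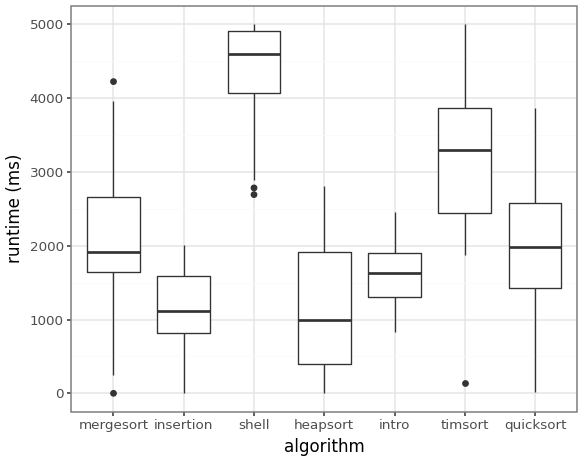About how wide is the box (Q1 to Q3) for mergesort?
Q3 ≈ 2500, Q1 ≈ 1500; IQR ≈ 1000.

≈ 1000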